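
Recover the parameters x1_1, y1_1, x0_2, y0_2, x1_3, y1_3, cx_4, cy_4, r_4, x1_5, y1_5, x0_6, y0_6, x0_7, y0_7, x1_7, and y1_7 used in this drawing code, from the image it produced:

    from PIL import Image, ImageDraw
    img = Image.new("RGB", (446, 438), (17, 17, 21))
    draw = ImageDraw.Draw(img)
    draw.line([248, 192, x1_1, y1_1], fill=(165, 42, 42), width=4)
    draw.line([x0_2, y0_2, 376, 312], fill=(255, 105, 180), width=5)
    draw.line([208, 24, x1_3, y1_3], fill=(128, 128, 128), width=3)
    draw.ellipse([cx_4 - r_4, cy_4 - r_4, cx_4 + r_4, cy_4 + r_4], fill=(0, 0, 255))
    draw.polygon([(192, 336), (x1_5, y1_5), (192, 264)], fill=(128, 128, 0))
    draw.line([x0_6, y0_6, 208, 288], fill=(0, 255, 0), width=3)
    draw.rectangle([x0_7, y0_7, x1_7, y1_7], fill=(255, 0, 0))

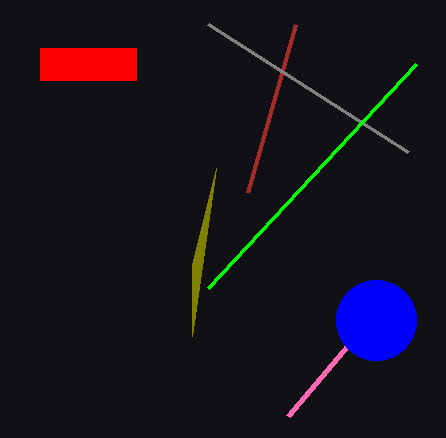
x1_1 = 296, y1_1 = 24, x0_2 = 288, y0_2 = 416, x1_3 = 408, y1_3 = 152, cx_4 = 376, cy_4 = 320, r_4 = 40, x1_5 = 216, y1_5 = 168, x0_6 = 416, y0_6 = 64, x0_7 = 40, y0_7 = 48, x1_7 = 136, y1_7 = 80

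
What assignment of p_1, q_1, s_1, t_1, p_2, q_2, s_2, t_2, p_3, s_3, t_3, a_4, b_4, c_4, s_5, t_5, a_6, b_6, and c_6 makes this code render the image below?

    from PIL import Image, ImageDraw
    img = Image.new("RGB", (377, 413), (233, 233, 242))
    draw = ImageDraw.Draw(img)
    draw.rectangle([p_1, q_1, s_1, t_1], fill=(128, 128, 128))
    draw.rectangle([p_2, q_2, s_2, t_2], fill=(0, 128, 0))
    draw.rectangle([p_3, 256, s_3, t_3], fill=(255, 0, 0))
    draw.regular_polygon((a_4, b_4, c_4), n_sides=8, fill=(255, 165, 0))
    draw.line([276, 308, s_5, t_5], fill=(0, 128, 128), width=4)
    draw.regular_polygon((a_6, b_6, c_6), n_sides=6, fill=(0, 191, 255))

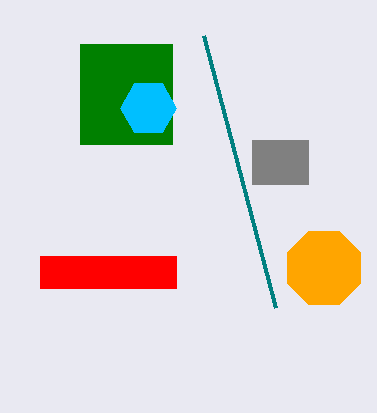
p_1 = 252; q_1 = 140; s_1 = 308; t_1 = 184; p_2 = 80; q_2 = 44; s_2 = 172; t_2 = 144; p_3 = 40; s_3 = 176; t_3 = 288; a_4 = 324; b_4 = 268; c_4 = 40; s_5 = 204; t_5 = 36; a_6 = 148; b_6 = 108; c_6 = 28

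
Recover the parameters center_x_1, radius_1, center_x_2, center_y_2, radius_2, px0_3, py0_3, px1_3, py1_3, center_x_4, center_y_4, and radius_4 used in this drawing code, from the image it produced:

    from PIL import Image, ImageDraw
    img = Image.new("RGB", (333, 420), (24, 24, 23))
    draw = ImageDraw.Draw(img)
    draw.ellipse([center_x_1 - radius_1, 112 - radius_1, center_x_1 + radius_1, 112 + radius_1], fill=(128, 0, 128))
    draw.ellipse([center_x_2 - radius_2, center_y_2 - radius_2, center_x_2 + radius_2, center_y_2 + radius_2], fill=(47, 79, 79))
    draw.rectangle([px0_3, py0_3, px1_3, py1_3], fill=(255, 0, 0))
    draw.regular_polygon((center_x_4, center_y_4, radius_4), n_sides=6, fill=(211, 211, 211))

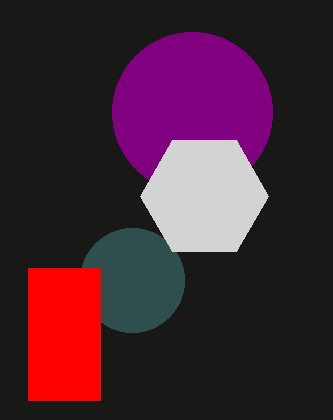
center_x_1 = 192
radius_1 = 80
center_x_2 = 132
center_y_2 = 280
radius_2 = 52
px0_3 = 28
py0_3 = 268
px1_3 = 100
py1_3 = 400
center_x_4 = 204
center_y_4 = 196
radius_4 = 64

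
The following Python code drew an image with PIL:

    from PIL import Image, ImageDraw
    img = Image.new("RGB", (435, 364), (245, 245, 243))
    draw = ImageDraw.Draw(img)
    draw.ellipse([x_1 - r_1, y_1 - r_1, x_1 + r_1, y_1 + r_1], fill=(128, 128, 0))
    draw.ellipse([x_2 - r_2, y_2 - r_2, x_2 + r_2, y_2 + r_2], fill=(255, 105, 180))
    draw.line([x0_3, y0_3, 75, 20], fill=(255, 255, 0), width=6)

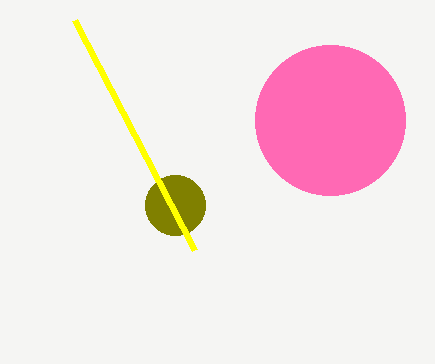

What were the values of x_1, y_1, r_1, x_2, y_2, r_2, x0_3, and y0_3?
x_1 = 175
y_1 = 205
r_1 = 30
x_2 = 330
y_2 = 120
r_2 = 75
x0_3 = 195
y0_3 = 250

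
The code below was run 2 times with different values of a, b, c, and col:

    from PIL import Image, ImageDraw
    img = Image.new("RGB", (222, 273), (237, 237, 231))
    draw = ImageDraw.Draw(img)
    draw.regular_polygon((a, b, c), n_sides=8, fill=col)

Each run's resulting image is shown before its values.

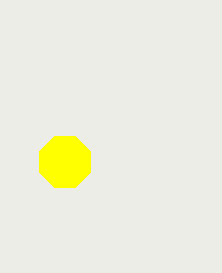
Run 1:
a = 65; b = 162; c = 28; col = 'yellow'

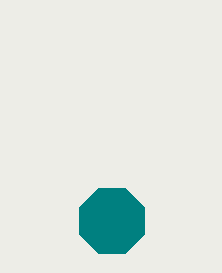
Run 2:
a = 112; b = 221; c = 35; col = 'teal'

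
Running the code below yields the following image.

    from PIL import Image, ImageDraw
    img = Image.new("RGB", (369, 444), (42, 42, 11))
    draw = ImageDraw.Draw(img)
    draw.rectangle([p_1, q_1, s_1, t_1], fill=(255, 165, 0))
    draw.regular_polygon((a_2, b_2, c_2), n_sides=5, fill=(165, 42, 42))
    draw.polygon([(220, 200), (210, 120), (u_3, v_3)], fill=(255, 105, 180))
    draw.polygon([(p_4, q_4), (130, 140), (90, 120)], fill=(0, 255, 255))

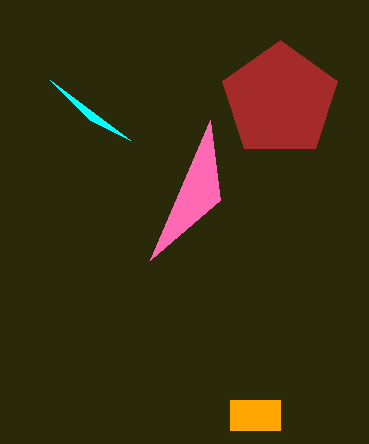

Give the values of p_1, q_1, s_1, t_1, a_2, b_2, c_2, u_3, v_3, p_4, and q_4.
p_1 = 230
q_1 = 400
s_1 = 280
t_1 = 430
a_2 = 280
b_2 = 100
c_2 = 60
u_3 = 150
v_3 = 260
p_4 = 50
q_4 = 80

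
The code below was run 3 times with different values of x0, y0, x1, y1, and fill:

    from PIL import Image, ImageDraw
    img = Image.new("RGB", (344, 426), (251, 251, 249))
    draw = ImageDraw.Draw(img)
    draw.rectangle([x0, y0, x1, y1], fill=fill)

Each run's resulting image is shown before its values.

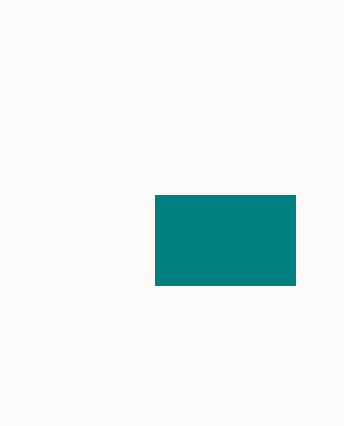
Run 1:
x0 = 155
y0 = 195
x1 = 295
y1 = 285
fill = 'teal'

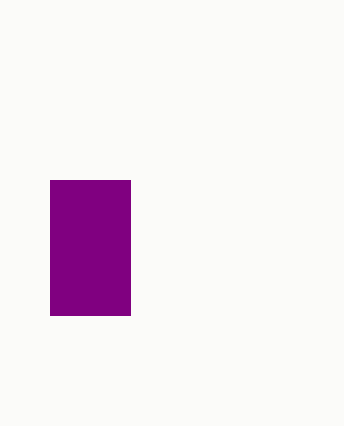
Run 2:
x0 = 50; y0 = 180; x1 = 130; y1 = 315; fill = 'purple'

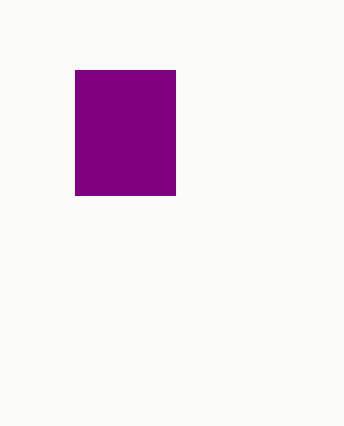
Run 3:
x0 = 75; y0 = 70; x1 = 175; y1 = 195; fill = 'purple'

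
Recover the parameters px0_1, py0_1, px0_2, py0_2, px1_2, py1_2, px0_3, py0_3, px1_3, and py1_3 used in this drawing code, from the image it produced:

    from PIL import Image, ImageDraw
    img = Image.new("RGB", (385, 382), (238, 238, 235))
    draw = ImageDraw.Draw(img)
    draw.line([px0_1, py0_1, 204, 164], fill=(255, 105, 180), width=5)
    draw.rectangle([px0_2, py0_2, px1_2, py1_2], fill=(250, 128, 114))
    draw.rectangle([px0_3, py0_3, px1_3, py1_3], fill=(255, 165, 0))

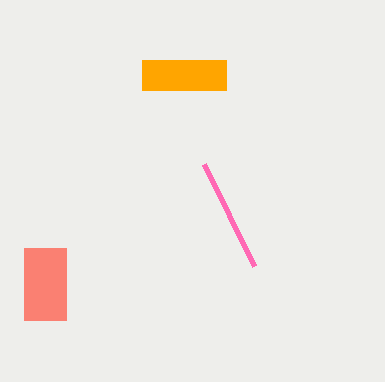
px0_1 = 254; py0_1 = 266; px0_2 = 24; py0_2 = 248; px1_2 = 66; py1_2 = 320; px0_3 = 142; py0_3 = 60; px1_3 = 226; py1_3 = 90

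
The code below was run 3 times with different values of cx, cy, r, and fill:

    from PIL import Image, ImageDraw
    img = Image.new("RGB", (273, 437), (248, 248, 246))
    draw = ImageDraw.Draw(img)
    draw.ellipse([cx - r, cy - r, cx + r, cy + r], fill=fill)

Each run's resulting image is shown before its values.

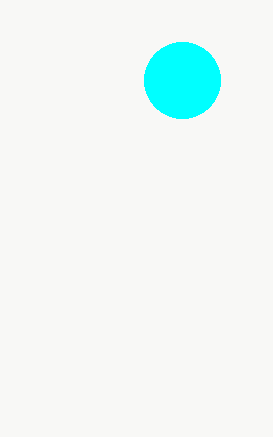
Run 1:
cx = 182
cy = 80
r = 38
fill = 'cyan'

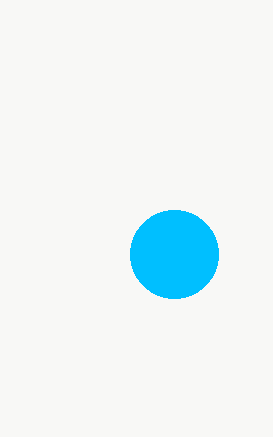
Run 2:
cx = 174, cy = 254, r = 44, fill = 'deepskyblue'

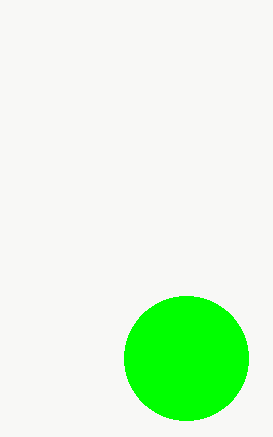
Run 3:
cx = 186, cy = 358, r = 62, fill = 'lime'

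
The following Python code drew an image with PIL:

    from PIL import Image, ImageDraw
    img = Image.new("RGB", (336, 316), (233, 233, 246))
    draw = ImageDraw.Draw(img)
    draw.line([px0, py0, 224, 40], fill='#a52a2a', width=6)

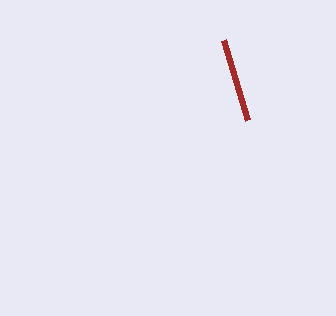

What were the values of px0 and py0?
px0 = 248; py0 = 120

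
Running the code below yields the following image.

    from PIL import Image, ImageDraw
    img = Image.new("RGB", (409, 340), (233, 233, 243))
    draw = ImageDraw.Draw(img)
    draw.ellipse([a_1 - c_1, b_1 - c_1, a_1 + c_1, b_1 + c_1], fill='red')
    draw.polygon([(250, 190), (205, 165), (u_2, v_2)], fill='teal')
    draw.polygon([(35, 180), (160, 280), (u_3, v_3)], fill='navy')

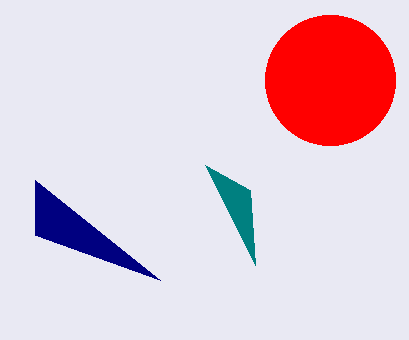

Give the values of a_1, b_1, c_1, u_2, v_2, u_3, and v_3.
a_1 = 330, b_1 = 80, c_1 = 65, u_2 = 255, v_2 = 265, u_3 = 35, v_3 = 235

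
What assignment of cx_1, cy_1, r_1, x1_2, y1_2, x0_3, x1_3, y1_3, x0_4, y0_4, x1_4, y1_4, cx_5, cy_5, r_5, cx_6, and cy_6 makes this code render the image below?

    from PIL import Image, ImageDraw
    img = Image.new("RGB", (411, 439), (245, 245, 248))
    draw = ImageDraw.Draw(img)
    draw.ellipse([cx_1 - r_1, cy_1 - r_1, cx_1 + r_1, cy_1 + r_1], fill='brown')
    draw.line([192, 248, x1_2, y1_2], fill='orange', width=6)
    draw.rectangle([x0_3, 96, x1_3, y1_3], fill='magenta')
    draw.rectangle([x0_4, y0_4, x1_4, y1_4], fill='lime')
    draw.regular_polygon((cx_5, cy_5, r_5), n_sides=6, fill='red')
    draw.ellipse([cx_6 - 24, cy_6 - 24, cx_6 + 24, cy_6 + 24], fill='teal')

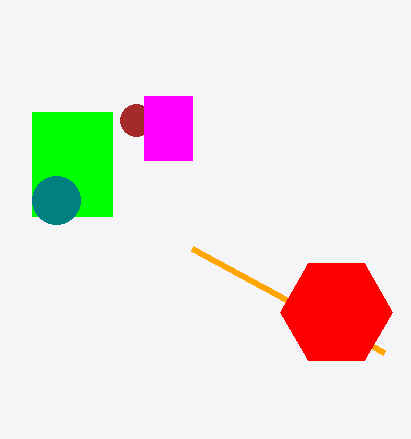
cx_1 = 136; cy_1 = 120; r_1 = 16; x1_2 = 384; y1_2 = 352; x0_3 = 144; x1_3 = 192; y1_3 = 160; x0_4 = 32; y0_4 = 112; x1_4 = 112; y1_4 = 216; cx_5 = 336; cy_5 = 312; r_5 = 56; cx_6 = 56; cy_6 = 200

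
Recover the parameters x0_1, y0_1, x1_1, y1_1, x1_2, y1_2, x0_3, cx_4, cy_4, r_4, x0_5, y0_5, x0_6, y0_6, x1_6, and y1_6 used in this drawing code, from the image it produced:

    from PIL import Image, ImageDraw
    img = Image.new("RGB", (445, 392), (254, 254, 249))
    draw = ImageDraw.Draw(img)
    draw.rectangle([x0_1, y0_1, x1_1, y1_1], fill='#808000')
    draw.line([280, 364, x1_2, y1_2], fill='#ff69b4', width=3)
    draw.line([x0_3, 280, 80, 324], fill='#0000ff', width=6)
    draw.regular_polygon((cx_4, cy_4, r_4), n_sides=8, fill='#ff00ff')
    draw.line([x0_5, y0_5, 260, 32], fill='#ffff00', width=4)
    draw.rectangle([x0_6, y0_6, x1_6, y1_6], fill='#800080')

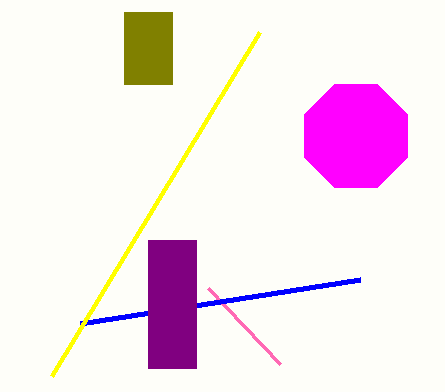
x0_1 = 124; y0_1 = 12; x1_1 = 172; y1_1 = 84; x1_2 = 208; y1_2 = 288; x0_3 = 360; cx_4 = 356; cy_4 = 136; r_4 = 56; x0_5 = 52; y0_5 = 376; x0_6 = 148; y0_6 = 240; x1_6 = 196; y1_6 = 368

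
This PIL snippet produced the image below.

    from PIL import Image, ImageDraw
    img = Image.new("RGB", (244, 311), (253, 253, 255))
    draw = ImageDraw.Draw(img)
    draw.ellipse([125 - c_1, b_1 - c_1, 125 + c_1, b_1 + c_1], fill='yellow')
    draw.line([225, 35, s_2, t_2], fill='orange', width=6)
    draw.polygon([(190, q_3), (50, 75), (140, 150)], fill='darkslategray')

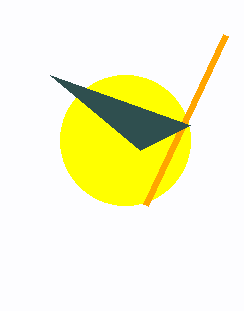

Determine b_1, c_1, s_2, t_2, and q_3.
b_1 = 140, c_1 = 65, s_2 = 145, t_2 = 205, q_3 = 125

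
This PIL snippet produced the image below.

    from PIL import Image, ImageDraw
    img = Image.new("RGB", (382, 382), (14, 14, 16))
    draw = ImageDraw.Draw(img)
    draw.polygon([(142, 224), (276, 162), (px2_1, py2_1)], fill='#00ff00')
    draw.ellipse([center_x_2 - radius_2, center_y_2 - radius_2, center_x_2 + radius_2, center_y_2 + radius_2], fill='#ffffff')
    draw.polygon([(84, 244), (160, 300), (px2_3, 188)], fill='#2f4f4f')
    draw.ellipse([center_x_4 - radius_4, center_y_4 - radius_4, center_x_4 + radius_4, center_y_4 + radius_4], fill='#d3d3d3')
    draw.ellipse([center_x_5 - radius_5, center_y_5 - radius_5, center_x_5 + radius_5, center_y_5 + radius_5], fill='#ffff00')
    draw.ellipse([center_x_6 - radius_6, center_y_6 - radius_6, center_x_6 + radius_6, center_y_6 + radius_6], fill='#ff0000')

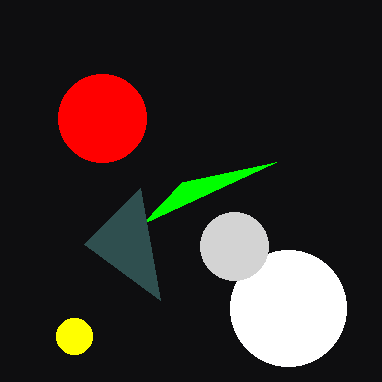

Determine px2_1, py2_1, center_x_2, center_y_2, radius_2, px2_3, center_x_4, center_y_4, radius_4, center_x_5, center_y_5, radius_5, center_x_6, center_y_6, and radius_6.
px2_1 = 182; py2_1 = 182; center_x_2 = 288; center_y_2 = 308; radius_2 = 58; px2_3 = 140; center_x_4 = 234; center_y_4 = 246; radius_4 = 34; center_x_5 = 74; center_y_5 = 336; radius_5 = 18; center_x_6 = 102; center_y_6 = 118; radius_6 = 44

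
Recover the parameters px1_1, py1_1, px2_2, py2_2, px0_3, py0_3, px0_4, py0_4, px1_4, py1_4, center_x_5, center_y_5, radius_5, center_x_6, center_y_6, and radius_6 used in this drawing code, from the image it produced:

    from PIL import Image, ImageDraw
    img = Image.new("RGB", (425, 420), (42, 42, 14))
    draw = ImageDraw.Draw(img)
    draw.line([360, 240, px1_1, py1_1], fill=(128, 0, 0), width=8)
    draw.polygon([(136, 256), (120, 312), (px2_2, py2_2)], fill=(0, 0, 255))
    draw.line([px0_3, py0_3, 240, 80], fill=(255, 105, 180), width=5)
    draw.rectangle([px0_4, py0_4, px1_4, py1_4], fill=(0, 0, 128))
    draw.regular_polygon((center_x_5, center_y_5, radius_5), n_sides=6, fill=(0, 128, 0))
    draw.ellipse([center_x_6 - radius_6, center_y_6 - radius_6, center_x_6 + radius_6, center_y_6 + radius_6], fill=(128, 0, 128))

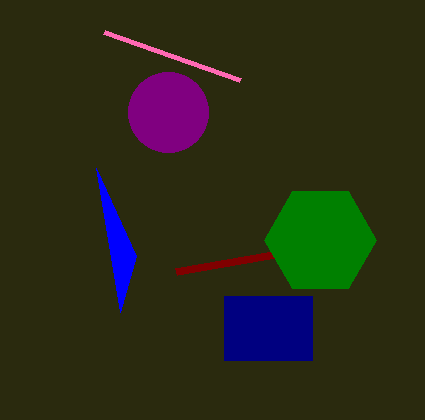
px1_1 = 176; py1_1 = 272; px2_2 = 96; py2_2 = 168; px0_3 = 104; py0_3 = 32; px0_4 = 224; py0_4 = 296; px1_4 = 312; py1_4 = 360; center_x_5 = 320; center_y_5 = 240; radius_5 = 56; center_x_6 = 168; center_y_6 = 112; radius_6 = 40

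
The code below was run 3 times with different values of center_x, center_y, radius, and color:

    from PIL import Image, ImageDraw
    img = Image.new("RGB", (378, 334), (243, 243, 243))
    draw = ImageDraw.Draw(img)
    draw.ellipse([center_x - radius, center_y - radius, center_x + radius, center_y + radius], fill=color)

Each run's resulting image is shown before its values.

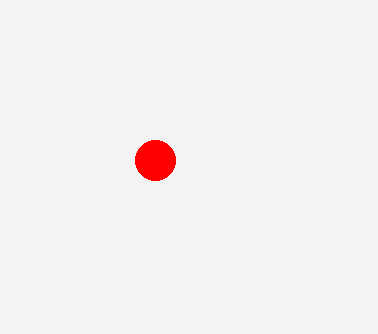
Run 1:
center_x = 155
center_y = 160
radius = 20
color = 'red'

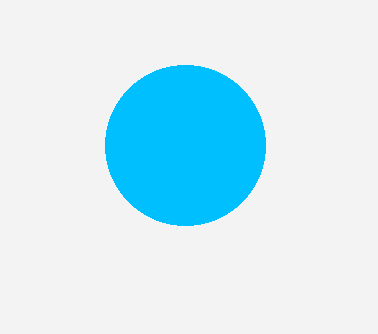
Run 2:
center_x = 185, center_y = 145, radius = 80, color = 'deepskyblue'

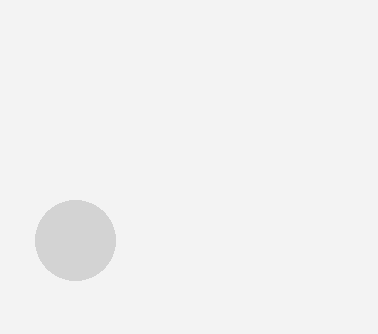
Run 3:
center_x = 75, center_y = 240, radius = 40, color = 'lightgray'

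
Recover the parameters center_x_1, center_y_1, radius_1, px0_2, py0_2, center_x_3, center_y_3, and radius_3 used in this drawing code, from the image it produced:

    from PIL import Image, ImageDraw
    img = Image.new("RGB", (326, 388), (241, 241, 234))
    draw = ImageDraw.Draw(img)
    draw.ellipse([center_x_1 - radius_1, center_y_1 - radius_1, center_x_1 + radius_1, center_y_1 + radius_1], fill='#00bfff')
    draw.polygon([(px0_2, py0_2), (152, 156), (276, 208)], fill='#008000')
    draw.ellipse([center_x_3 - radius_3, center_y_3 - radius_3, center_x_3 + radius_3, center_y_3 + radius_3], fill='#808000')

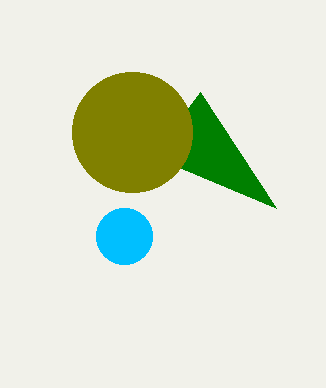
center_x_1 = 124, center_y_1 = 236, radius_1 = 28, px0_2 = 200, py0_2 = 92, center_x_3 = 132, center_y_3 = 132, radius_3 = 60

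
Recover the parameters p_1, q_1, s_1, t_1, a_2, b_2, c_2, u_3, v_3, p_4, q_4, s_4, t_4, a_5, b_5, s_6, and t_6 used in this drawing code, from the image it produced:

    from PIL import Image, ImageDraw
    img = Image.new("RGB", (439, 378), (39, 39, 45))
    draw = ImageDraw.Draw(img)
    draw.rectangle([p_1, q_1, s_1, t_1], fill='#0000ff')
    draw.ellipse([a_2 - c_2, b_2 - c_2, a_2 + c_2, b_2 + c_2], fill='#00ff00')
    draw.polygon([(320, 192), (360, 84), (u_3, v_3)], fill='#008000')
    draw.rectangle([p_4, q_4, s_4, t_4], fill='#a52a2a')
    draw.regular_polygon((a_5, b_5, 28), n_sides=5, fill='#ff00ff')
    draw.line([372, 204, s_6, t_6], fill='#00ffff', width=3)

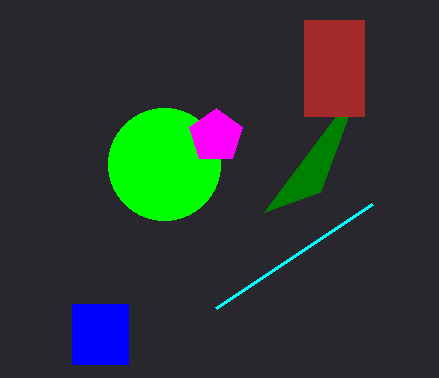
p_1 = 72; q_1 = 304; s_1 = 128; t_1 = 364; a_2 = 164; b_2 = 164; c_2 = 56; u_3 = 264; v_3 = 212; p_4 = 304; q_4 = 20; s_4 = 364; t_4 = 116; a_5 = 216; b_5 = 136; s_6 = 216; t_6 = 308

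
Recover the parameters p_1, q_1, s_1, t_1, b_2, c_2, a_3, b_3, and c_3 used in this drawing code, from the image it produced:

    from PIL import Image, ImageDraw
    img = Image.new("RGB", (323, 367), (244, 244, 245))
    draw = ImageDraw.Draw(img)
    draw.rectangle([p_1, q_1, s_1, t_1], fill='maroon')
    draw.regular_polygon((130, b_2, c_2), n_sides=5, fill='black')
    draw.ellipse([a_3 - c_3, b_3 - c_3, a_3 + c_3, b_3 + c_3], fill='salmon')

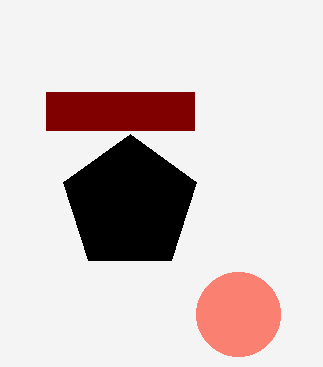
p_1 = 46
q_1 = 92
s_1 = 194
t_1 = 130
b_2 = 204
c_2 = 70
a_3 = 238
b_3 = 314
c_3 = 42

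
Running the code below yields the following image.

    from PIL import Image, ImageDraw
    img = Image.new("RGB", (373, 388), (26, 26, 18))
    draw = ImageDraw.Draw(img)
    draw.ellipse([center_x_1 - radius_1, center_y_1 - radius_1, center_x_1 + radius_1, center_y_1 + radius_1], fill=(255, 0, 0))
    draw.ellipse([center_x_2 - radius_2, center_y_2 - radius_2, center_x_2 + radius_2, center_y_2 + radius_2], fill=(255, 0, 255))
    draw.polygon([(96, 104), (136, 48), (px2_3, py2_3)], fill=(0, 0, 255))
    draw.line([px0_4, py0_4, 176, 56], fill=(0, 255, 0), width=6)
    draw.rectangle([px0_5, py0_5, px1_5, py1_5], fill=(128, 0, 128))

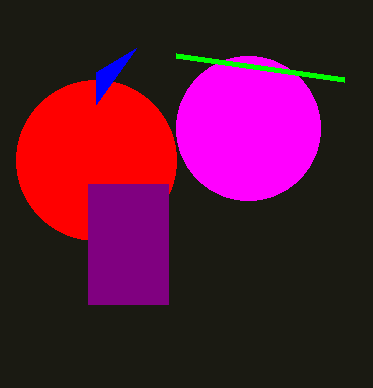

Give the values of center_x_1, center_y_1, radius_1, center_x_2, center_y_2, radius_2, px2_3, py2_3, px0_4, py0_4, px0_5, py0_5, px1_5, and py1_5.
center_x_1 = 96, center_y_1 = 160, radius_1 = 80, center_x_2 = 248, center_y_2 = 128, radius_2 = 72, px2_3 = 96, py2_3 = 72, px0_4 = 344, py0_4 = 80, px0_5 = 88, py0_5 = 184, px1_5 = 168, py1_5 = 304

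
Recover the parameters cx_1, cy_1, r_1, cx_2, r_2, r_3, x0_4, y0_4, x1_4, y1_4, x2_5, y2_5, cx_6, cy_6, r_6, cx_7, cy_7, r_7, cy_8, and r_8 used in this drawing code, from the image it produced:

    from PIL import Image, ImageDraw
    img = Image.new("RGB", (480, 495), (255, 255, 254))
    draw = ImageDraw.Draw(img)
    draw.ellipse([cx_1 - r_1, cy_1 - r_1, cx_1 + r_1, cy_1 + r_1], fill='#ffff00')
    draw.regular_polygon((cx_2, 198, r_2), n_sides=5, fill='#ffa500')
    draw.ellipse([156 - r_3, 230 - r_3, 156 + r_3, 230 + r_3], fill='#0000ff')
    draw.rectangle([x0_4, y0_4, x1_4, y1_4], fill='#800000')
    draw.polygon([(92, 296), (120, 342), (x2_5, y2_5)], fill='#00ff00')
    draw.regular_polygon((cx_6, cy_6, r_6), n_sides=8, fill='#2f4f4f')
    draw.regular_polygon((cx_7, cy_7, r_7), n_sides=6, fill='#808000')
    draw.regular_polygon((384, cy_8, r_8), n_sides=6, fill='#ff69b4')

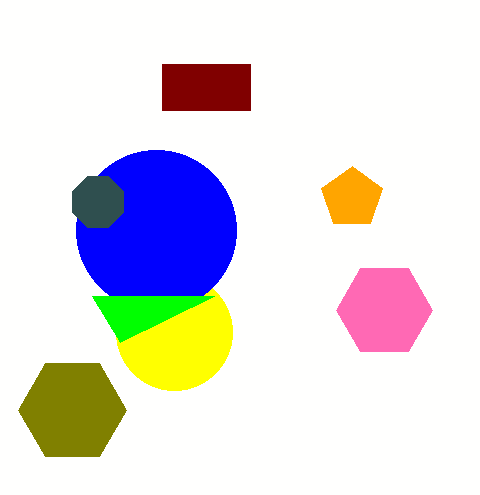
cx_1 = 174, cy_1 = 332, r_1 = 58, cx_2 = 352, r_2 = 32, r_3 = 80, x0_4 = 162, y0_4 = 64, x1_4 = 250, y1_4 = 110, x2_5 = 214, y2_5 = 296, cx_6 = 98, cy_6 = 202, r_6 = 28, cx_7 = 72, cy_7 = 410, r_7 = 54, cy_8 = 310, r_8 = 48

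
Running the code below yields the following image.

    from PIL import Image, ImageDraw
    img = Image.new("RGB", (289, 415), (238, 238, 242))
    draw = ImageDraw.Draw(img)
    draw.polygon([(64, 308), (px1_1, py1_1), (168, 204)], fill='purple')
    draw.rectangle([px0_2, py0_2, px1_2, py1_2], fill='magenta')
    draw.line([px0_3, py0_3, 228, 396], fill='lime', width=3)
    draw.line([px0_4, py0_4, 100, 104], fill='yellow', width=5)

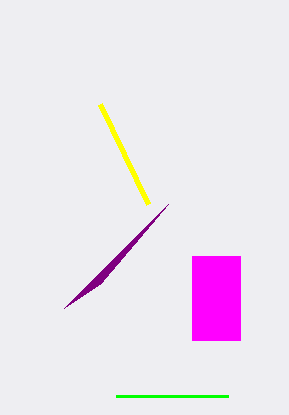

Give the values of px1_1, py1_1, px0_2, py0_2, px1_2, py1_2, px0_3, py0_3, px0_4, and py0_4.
px1_1 = 100, py1_1 = 284, px0_2 = 192, py0_2 = 256, px1_2 = 240, py1_2 = 340, px0_3 = 116, py0_3 = 396, px0_4 = 148, py0_4 = 204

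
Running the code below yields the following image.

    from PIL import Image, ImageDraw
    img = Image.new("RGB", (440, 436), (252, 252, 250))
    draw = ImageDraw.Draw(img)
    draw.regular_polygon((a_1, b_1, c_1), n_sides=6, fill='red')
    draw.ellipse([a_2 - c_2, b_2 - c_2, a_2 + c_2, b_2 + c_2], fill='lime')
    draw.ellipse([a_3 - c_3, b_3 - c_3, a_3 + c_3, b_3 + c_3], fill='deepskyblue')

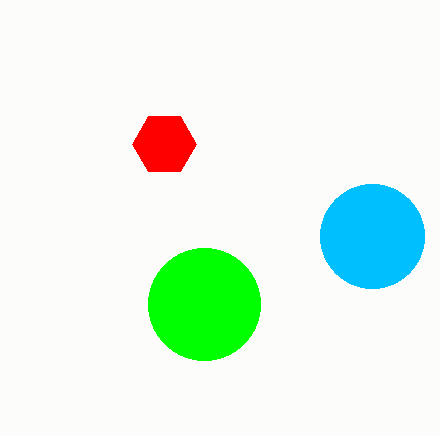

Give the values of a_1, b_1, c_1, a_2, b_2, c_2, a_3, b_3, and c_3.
a_1 = 164
b_1 = 144
c_1 = 32
a_2 = 204
b_2 = 304
c_2 = 56
a_3 = 372
b_3 = 236
c_3 = 52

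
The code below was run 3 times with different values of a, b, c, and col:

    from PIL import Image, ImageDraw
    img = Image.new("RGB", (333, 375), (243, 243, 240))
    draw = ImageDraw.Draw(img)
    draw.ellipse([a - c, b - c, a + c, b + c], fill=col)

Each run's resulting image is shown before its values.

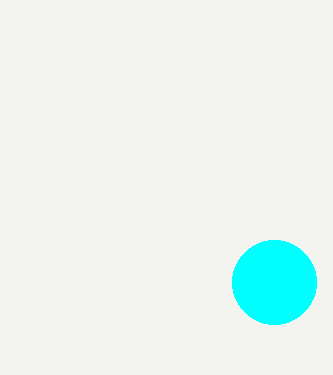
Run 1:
a = 274, b = 282, c = 42, col = 'cyan'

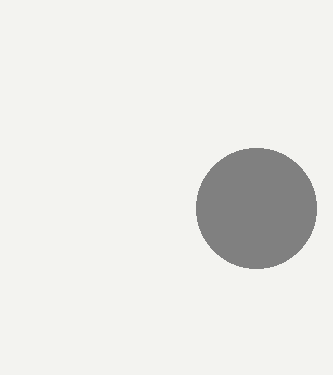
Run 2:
a = 256; b = 208; c = 60; col = 'gray'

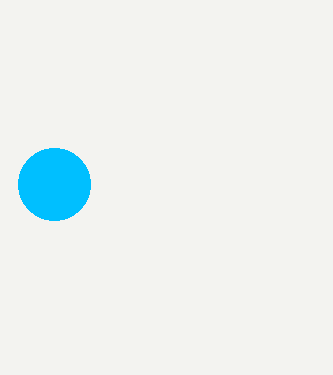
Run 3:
a = 54; b = 184; c = 36; col = 'deepskyblue'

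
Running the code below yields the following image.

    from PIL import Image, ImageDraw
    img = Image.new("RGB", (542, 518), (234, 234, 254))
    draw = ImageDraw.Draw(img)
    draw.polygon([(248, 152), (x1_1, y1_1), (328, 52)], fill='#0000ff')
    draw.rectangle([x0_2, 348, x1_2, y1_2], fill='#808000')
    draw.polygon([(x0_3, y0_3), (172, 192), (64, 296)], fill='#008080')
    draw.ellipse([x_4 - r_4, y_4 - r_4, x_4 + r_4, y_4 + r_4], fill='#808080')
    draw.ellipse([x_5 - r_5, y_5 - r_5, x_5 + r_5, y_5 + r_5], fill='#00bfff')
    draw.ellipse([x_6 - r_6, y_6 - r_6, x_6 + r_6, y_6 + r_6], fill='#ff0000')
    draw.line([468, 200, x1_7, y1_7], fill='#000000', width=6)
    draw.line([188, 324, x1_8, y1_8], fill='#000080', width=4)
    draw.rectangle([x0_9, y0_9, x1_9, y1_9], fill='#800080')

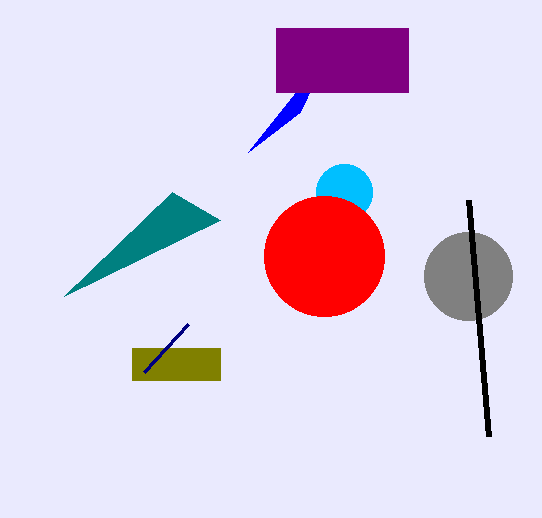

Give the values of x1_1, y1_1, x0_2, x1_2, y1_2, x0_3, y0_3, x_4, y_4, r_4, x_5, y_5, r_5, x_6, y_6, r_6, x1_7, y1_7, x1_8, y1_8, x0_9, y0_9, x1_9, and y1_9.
x1_1 = 300
y1_1 = 112
x0_2 = 132
x1_2 = 220
y1_2 = 380
x0_3 = 220
y0_3 = 220
x_4 = 468
y_4 = 276
r_4 = 44
x_5 = 344
y_5 = 192
r_5 = 28
x_6 = 324
y_6 = 256
r_6 = 60
x1_7 = 488
y1_7 = 436
x1_8 = 144
y1_8 = 372
x0_9 = 276
y0_9 = 28
x1_9 = 408
y1_9 = 92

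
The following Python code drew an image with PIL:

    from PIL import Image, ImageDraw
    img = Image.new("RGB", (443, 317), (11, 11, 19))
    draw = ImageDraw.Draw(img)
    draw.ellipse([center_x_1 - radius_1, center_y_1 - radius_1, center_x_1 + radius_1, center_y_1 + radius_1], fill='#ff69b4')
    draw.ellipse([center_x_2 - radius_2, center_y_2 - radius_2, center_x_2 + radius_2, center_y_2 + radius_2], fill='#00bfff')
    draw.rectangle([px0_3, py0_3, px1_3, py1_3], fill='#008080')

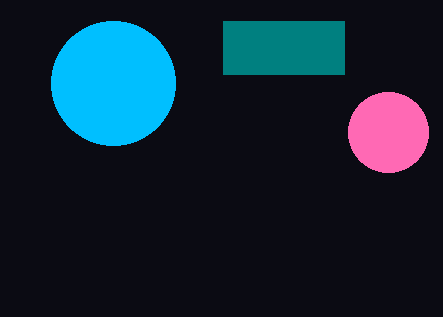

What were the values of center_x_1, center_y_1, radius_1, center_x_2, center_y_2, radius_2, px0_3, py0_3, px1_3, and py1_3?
center_x_1 = 388
center_y_1 = 132
radius_1 = 40
center_x_2 = 113
center_y_2 = 83
radius_2 = 62
px0_3 = 223
py0_3 = 21
px1_3 = 344
py1_3 = 74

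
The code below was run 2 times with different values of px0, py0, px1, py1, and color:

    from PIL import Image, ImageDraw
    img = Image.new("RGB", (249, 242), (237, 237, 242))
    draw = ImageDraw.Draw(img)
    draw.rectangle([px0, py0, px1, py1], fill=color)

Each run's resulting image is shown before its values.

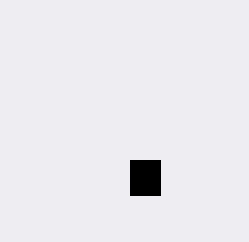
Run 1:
px0 = 130, py0 = 160, px1 = 160, py1 = 195, color = 'black'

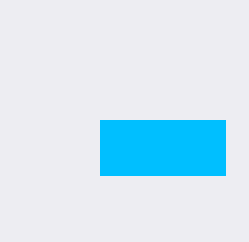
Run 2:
px0 = 100
py0 = 120
px1 = 225
py1 = 175
color = 'deepskyblue'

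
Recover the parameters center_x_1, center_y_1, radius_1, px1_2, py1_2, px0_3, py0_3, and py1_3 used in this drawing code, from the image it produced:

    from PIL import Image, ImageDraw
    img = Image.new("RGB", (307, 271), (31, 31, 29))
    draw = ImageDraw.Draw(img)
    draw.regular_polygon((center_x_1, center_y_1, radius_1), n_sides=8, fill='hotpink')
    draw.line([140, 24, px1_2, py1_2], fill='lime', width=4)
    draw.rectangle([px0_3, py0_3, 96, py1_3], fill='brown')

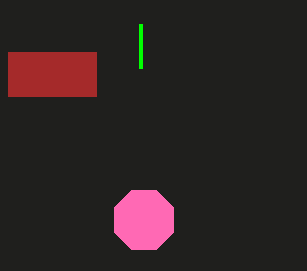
center_x_1 = 144
center_y_1 = 220
radius_1 = 32
px1_2 = 140
py1_2 = 68
px0_3 = 8
py0_3 = 52
py1_3 = 96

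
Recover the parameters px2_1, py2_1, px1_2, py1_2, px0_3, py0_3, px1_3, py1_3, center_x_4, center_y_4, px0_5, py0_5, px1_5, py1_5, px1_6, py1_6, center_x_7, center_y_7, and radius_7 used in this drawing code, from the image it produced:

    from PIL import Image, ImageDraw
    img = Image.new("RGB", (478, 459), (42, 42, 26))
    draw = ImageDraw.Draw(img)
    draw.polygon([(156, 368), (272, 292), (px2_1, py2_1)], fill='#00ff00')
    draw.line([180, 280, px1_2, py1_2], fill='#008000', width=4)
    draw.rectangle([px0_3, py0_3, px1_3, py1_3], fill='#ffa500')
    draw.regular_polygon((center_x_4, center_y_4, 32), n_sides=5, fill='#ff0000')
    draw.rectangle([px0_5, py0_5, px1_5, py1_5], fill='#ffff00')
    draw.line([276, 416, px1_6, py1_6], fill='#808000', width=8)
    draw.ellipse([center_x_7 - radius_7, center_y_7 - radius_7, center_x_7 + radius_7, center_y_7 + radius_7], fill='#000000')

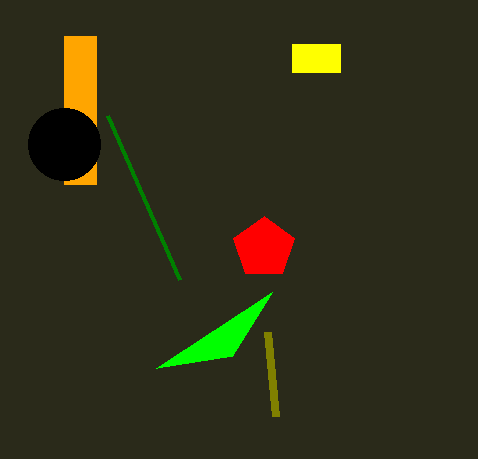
px2_1 = 232, py2_1 = 356, px1_2 = 108, py1_2 = 116, px0_3 = 64, py0_3 = 36, px1_3 = 96, py1_3 = 184, center_x_4 = 264, center_y_4 = 248, px0_5 = 292, py0_5 = 44, px1_5 = 340, py1_5 = 72, px1_6 = 268, py1_6 = 332, center_x_7 = 64, center_y_7 = 144, radius_7 = 36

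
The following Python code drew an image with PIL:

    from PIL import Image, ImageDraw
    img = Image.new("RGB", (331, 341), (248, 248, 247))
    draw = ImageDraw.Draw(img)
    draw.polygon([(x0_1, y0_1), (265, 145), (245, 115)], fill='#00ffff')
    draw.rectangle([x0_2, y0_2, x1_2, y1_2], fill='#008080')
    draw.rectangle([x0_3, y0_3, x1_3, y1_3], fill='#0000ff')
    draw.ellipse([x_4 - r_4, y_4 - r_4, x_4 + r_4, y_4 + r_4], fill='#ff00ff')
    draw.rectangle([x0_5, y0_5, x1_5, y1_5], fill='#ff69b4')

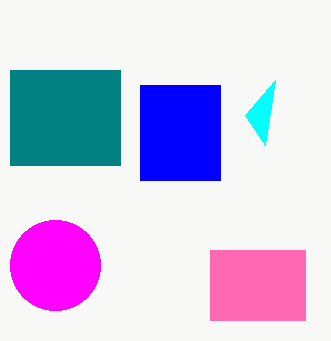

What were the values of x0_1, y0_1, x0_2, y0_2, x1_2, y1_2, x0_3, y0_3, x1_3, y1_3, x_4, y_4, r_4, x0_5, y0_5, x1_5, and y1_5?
x0_1 = 275; y0_1 = 80; x0_2 = 10; y0_2 = 70; x1_2 = 120; y1_2 = 165; x0_3 = 140; y0_3 = 85; x1_3 = 220; y1_3 = 180; x_4 = 55; y_4 = 265; r_4 = 45; x0_5 = 210; y0_5 = 250; x1_5 = 305; y1_5 = 320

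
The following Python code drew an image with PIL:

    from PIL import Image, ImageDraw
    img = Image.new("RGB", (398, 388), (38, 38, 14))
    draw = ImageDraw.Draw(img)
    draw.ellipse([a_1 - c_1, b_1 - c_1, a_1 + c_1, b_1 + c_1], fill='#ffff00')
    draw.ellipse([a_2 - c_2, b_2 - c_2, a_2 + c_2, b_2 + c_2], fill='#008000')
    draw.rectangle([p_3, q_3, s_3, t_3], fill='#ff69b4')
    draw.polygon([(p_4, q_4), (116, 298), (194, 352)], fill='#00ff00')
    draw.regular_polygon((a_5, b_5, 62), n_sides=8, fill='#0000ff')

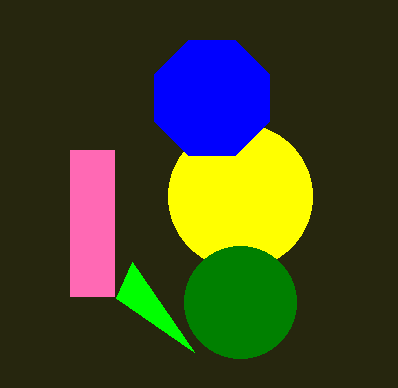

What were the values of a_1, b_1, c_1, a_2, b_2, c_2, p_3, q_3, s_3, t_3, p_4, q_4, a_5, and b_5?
a_1 = 240; b_1 = 196; c_1 = 72; a_2 = 240; b_2 = 302; c_2 = 56; p_3 = 70; q_3 = 150; s_3 = 114; t_3 = 296; p_4 = 132; q_4 = 262; a_5 = 212; b_5 = 98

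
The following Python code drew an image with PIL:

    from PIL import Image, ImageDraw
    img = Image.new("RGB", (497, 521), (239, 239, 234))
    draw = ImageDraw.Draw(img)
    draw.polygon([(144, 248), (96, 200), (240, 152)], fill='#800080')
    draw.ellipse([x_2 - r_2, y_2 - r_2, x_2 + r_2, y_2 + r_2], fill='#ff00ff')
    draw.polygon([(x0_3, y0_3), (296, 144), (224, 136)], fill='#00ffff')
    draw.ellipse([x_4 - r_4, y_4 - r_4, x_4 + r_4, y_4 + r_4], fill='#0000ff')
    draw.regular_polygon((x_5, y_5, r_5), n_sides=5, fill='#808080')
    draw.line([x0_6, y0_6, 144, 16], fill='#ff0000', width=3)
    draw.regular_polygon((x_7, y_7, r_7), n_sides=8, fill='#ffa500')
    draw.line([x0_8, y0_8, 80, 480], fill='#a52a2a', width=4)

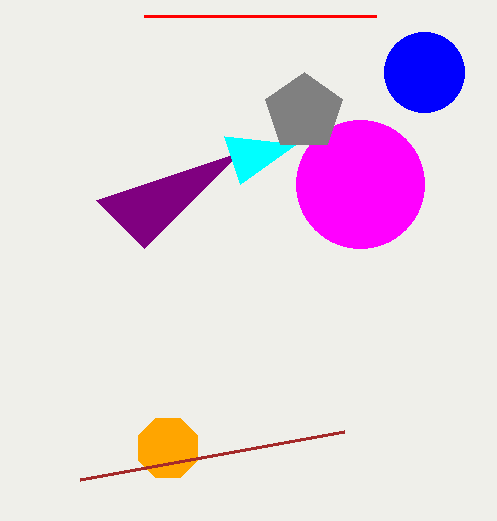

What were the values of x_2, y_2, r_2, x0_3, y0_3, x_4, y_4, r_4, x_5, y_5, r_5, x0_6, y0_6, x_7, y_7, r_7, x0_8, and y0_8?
x_2 = 360
y_2 = 184
r_2 = 64
x0_3 = 240
y0_3 = 184
x_4 = 424
y_4 = 72
r_4 = 40
x_5 = 304
y_5 = 112
r_5 = 40
x0_6 = 376
y0_6 = 16
x_7 = 168
y_7 = 448
r_7 = 32
x0_8 = 344
y0_8 = 432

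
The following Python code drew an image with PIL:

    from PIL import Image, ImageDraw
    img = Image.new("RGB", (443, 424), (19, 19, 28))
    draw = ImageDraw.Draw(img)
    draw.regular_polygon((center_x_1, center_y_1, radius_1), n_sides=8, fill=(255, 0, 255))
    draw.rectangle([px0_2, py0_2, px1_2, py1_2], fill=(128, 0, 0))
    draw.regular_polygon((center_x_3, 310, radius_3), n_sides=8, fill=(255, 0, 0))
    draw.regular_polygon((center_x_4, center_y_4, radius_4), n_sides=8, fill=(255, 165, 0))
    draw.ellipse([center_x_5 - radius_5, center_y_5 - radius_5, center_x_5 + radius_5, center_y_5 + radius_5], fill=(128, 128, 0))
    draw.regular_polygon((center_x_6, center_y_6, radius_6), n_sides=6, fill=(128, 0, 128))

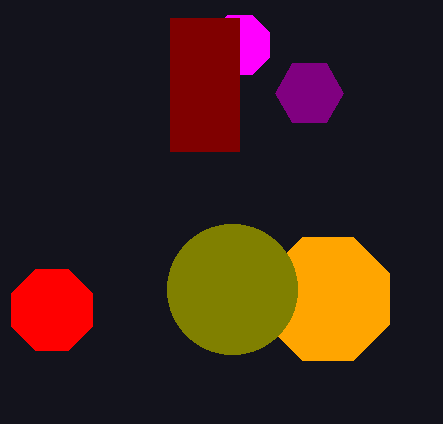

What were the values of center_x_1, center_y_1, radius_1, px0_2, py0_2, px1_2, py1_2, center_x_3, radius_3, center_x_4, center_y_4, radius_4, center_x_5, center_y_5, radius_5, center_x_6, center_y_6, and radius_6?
center_x_1 = 240
center_y_1 = 45
radius_1 = 32
px0_2 = 170
py0_2 = 18
px1_2 = 239
py1_2 = 151
center_x_3 = 52
radius_3 = 44
center_x_4 = 328
center_y_4 = 299
radius_4 = 67
center_x_5 = 232
center_y_5 = 289
radius_5 = 65
center_x_6 = 309
center_y_6 = 93
radius_6 = 34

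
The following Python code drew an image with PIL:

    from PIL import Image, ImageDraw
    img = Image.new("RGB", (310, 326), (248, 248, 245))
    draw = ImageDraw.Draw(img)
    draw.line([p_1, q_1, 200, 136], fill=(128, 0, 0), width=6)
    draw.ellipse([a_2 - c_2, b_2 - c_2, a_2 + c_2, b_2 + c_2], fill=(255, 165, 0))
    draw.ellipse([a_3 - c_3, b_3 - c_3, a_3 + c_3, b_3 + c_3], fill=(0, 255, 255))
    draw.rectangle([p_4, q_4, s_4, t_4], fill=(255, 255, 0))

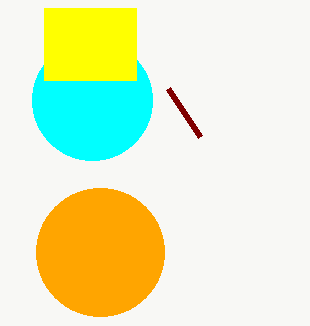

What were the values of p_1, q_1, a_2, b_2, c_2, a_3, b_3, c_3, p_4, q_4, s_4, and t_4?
p_1 = 168
q_1 = 88
a_2 = 100
b_2 = 252
c_2 = 64
a_3 = 92
b_3 = 100
c_3 = 60
p_4 = 44
q_4 = 8
s_4 = 136
t_4 = 80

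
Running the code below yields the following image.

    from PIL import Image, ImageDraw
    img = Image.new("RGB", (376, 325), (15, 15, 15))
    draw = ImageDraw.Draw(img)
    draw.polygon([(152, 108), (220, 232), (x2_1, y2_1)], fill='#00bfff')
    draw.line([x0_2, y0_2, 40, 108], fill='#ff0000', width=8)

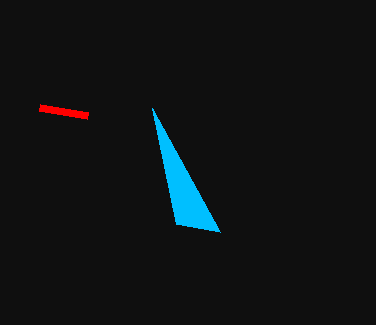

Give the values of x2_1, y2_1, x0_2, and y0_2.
x2_1 = 176; y2_1 = 224; x0_2 = 88; y0_2 = 116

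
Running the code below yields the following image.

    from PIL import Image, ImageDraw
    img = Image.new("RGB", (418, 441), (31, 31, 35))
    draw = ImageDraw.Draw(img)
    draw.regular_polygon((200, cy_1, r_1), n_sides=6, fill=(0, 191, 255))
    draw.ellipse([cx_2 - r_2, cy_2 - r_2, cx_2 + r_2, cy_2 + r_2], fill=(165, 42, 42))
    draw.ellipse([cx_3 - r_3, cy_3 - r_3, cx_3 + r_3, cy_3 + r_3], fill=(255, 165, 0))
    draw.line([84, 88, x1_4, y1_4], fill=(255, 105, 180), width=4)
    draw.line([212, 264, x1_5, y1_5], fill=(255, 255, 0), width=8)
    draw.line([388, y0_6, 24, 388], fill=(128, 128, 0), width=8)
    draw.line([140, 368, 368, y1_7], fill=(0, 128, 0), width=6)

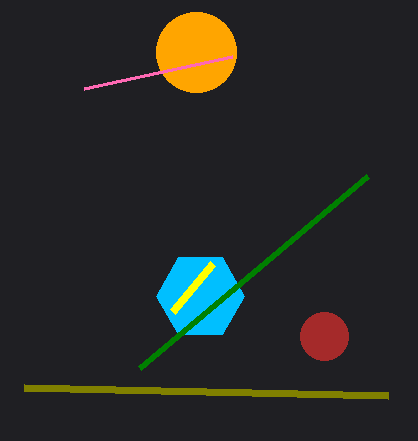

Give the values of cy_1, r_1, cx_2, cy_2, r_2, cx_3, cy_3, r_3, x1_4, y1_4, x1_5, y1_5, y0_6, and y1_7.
cy_1 = 296, r_1 = 44, cx_2 = 324, cy_2 = 336, r_2 = 24, cx_3 = 196, cy_3 = 52, r_3 = 40, x1_4 = 232, y1_4 = 56, x1_5 = 172, y1_5 = 312, y0_6 = 396, y1_7 = 176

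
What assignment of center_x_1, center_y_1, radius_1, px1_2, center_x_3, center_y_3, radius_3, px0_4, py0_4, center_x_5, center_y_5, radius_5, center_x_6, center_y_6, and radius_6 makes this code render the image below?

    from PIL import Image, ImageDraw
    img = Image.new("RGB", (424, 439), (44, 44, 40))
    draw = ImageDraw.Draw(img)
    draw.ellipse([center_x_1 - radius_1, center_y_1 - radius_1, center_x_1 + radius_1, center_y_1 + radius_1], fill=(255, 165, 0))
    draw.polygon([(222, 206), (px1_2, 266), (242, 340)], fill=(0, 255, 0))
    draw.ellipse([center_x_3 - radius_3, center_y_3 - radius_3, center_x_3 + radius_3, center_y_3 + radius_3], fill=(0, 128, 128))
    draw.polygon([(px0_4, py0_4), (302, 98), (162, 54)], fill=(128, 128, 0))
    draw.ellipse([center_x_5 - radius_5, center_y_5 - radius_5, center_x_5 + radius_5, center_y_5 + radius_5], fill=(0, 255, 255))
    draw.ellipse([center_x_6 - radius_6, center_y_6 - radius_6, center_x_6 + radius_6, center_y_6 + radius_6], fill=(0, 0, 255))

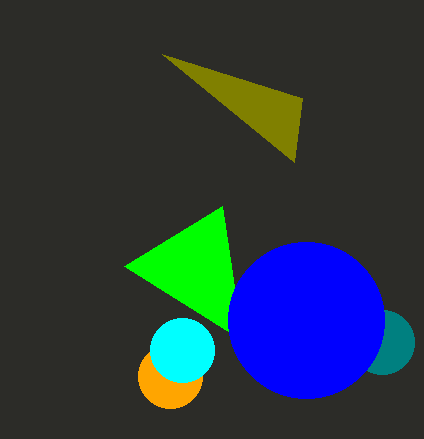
center_x_1 = 170, center_y_1 = 376, radius_1 = 32, px1_2 = 124, center_x_3 = 382, center_y_3 = 342, radius_3 = 32, px0_4 = 294, py0_4 = 162, center_x_5 = 182, center_y_5 = 350, radius_5 = 32, center_x_6 = 306, center_y_6 = 320, radius_6 = 78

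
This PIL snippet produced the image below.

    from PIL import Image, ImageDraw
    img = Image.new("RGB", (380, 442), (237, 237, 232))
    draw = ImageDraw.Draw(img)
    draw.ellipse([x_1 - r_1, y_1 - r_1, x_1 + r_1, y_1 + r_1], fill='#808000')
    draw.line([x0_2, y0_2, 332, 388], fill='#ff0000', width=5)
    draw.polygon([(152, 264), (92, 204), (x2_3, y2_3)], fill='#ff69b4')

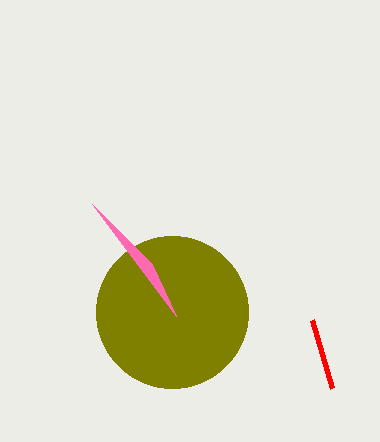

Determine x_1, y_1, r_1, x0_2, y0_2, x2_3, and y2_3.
x_1 = 172, y_1 = 312, r_1 = 76, x0_2 = 312, y0_2 = 320, x2_3 = 176, y2_3 = 316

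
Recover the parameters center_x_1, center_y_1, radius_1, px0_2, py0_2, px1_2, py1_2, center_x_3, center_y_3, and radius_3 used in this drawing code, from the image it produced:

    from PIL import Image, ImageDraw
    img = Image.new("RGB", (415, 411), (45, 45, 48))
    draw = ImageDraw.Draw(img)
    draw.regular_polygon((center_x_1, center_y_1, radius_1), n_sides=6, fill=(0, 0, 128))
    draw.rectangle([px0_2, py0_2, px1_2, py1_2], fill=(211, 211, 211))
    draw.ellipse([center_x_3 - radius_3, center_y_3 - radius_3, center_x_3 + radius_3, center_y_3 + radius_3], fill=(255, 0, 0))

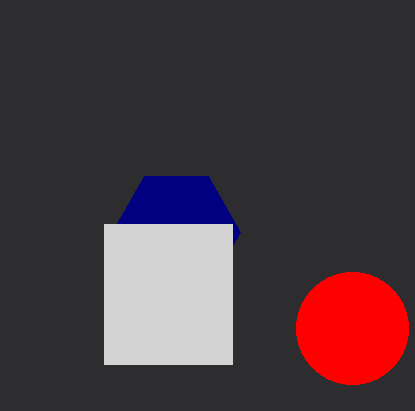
center_x_1 = 176; center_y_1 = 232; radius_1 = 64; px0_2 = 104; py0_2 = 224; px1_2 = 232; py1_2 = 364; center_x_3 = 352; center_y_3 = 328; radius_3 = 56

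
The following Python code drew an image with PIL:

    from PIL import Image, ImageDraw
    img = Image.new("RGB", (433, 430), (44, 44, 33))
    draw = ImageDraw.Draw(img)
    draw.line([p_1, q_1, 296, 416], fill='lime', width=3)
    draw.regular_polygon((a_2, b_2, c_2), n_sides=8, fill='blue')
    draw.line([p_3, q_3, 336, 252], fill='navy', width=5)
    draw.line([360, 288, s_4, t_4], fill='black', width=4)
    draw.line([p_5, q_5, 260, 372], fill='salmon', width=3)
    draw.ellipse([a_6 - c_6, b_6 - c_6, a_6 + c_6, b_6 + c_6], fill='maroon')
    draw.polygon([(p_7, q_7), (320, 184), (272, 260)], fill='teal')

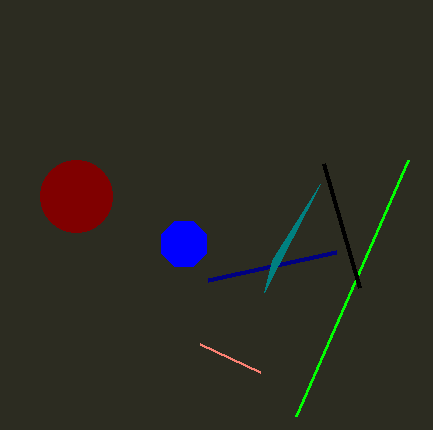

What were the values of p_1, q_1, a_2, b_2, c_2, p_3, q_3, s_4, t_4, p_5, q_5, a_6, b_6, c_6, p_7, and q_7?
p_1 = 408
q_1 = 160
a_2 = 184
b_2 = 244
c_2 = 24
p_3 = 208
q_3 = 280
s_4 = 324
t_4 = 164
p_5 = 200
q_5 = 344
a_6 = 76
b_6 = 196
c_6 = 36
p_7 = 264
q_7 = 292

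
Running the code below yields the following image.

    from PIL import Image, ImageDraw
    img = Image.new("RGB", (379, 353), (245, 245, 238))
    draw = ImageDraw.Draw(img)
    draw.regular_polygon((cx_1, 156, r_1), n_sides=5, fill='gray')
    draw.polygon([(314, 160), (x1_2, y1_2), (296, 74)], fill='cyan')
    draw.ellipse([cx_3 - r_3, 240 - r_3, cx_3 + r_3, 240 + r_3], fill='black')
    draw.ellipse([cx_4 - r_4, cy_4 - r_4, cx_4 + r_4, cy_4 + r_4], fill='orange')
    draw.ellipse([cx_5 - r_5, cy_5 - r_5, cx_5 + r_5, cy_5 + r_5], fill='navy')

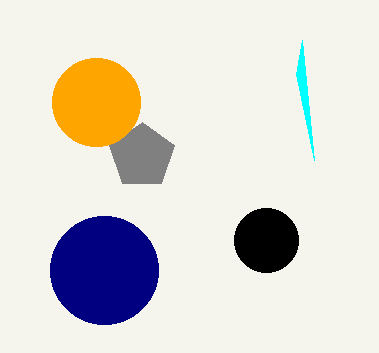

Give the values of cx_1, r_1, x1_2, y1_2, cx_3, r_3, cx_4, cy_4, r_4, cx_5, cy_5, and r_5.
cx_1 = 142
r_1 = 34
x1_2 = 302
y1_2 = 40
cx_3 = 266
r_3 = 32
cx_4 = 96
cy_4 = 102
r_4 = 44
cx_5 = 104
cy_5 = 270
r_5 = 54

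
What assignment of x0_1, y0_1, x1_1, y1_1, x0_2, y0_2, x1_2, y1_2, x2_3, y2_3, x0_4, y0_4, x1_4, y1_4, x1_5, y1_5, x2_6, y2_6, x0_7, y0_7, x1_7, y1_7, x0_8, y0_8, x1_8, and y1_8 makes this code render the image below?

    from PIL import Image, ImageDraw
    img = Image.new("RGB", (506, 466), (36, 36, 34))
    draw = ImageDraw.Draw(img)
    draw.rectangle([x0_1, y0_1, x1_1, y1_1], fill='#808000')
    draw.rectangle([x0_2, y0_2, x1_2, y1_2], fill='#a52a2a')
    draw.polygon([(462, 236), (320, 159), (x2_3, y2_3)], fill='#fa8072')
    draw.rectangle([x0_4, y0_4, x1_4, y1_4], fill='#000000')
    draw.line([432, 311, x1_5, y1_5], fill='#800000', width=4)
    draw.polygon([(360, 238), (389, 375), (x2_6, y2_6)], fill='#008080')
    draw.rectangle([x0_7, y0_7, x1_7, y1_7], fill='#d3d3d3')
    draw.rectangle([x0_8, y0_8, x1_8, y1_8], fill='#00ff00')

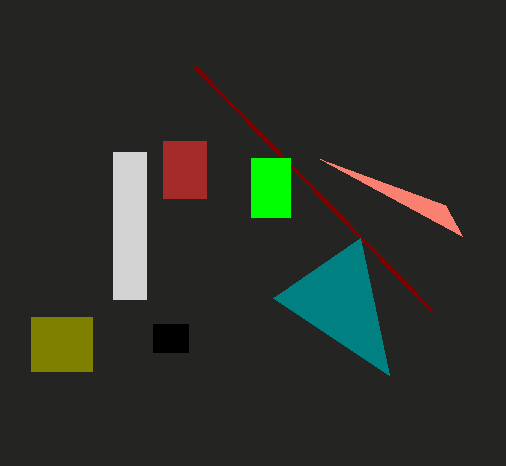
x0_1 = 31, y0_1 = 317, x1_1 = 92, y1_1 = 371, x0_2 = 163, y0_2 = 141, x1_2 = 206, y1_2 = 198, x2_3 = 445, y2_3 = 205, x0_4 = 153, y0_4 = 324, x1_4 = 188, y1_4 = 352, x1_5 = 195, y1_5 = 67, x2_6 = 273, y2_6 = 298, x0_7 = 113, y0_7 = 152, x1_7 = 146, y1_7 = 299, x0_8 = 251, y0_8 = 158, x1_8 = 290, y1_8 = 217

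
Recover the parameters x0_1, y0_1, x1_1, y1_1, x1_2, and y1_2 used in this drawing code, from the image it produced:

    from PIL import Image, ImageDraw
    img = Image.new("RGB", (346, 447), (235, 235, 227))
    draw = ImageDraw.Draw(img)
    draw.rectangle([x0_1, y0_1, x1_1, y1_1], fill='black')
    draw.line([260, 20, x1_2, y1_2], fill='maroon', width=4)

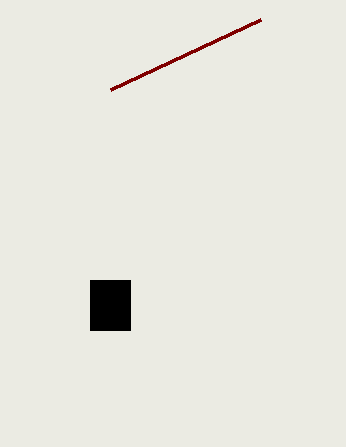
x0_1 = 90; y0_1 = 280; x1_1 = 130; y1_1 = 330; x1_2 = 110; y1_2 = 90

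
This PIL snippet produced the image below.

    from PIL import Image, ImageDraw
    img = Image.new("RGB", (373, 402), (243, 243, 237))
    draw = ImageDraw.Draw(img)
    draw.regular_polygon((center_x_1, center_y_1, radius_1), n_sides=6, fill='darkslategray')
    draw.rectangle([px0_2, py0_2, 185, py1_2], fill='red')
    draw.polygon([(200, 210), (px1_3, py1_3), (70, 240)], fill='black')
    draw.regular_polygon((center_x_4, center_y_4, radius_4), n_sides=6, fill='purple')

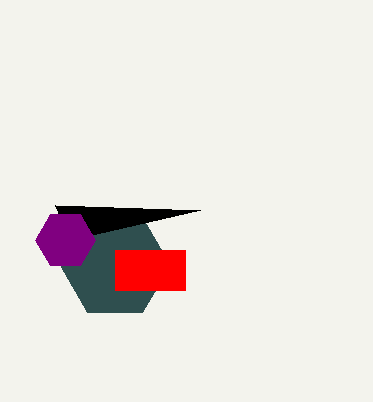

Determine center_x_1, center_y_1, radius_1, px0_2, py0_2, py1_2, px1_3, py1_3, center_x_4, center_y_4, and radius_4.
center_x_1 = 115, center_y_1 = 265, radius_1 = 55, px0_2 = 115, py0_2 = 250, py1_2 = 290, px1_3 = 55, py1_3 = 205, center_x_4 = 65, center_y_4 = 240, radius_4 = 30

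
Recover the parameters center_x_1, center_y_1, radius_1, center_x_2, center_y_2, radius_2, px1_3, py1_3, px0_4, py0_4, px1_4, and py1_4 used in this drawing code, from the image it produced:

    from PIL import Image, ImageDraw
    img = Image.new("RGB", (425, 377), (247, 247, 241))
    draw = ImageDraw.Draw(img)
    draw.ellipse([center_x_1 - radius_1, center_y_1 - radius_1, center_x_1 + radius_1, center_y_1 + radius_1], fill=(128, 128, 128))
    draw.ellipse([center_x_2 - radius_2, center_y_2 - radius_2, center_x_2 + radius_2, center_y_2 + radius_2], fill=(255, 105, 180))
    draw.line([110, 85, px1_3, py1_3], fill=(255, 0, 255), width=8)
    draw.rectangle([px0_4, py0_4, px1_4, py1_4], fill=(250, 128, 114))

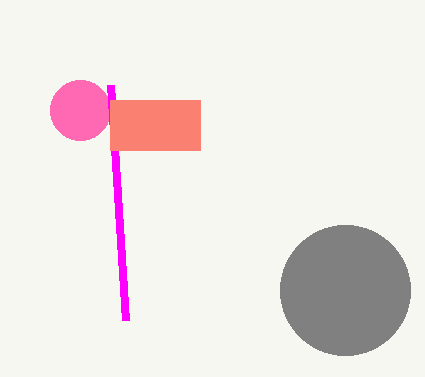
center_x_1 = 345; center_y_1 = 290; radius_1 = 65; center_x_2 = 80; center_y_2 = 110; radius_2 = 30; px1_3 = 125; py1_3 = 320; px0_4 = 110; py0_4 = 100; px1_4 = 200; py1_4 = 150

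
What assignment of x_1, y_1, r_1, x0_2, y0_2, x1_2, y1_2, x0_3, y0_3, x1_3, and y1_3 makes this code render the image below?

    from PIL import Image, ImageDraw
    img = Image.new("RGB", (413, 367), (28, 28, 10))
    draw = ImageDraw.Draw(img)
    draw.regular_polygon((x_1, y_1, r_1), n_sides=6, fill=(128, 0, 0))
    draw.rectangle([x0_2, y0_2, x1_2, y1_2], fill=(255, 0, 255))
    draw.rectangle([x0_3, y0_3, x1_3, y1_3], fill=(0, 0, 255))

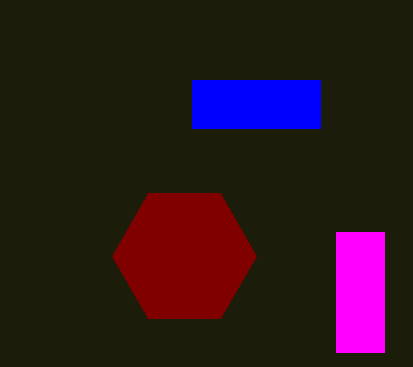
x_1 = 184, y_1 = 256, r_1 = 72, x0_2 = 336, y0_2 = 232, x1_2 = 384, y1_2 = 352, x0_3 = 192, y0_3 = 80, x1_3 = 320, y1_3 = 128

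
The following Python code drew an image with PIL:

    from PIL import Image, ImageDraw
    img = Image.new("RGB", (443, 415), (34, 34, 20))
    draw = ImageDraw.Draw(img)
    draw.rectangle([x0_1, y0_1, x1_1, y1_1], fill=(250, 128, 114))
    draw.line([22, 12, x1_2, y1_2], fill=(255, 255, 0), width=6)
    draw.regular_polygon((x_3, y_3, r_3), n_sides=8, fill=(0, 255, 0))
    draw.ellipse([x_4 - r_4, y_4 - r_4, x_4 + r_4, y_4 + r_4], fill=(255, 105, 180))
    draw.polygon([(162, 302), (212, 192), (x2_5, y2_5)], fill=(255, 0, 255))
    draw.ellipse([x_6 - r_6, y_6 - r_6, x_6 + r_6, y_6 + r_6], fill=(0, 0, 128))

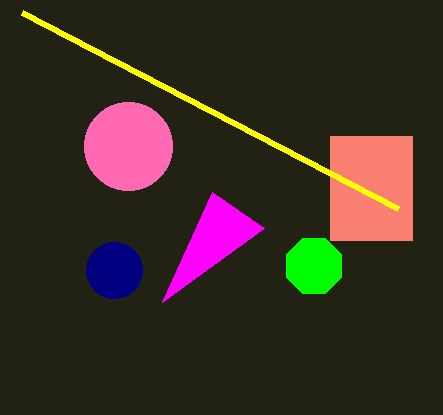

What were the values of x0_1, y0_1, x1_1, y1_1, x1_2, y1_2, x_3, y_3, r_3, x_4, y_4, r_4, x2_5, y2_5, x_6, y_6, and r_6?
x0_1 = 330
y0_1 = 136
x1_1 = 412
y1_1 = 240
x1_2 = 398
y1_2 = 208
x_3 = 314
y_3 = 266
r_3 = 30
x_4 = 128
y_4 = 146
r_4 = 44
x2_5 = 264
y2_5 = 228
x_6 = 114
y_6 = 270
r_6 = 28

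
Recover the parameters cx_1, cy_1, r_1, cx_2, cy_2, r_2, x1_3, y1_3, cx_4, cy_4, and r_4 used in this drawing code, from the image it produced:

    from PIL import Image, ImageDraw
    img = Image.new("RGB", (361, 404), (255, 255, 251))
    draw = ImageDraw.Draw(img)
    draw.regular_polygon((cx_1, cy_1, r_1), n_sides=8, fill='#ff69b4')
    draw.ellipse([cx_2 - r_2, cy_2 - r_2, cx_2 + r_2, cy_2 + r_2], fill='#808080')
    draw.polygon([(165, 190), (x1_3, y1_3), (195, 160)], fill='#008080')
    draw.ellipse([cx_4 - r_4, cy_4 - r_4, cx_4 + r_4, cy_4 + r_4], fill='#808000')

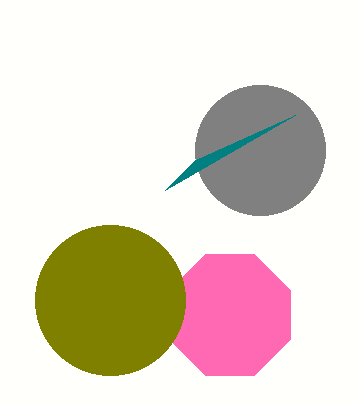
cx_1 = 230; cy_1 = 315; r_1 = 65; cx_2 = 260; cy_2 = 150; r_2 = 65; x1_3 = 295; y1_3 = 115; cx_4 = 110; cy_4 = 300; r_4 = 75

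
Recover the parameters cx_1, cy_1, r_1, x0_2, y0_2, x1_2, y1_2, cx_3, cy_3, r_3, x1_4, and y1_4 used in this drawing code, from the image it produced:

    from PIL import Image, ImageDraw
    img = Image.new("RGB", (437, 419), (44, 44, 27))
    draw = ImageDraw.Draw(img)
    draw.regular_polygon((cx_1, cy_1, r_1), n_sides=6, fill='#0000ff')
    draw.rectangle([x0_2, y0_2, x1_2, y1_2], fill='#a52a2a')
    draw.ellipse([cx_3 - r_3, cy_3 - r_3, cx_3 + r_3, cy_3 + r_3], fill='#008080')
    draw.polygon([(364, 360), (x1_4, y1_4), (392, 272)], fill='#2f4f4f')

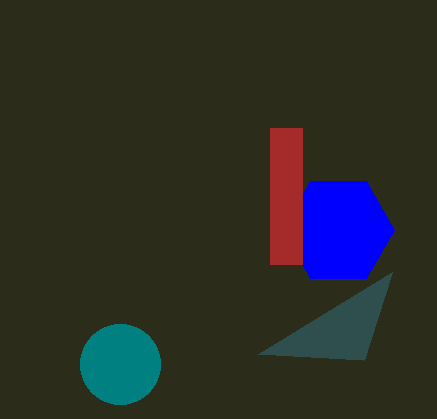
cx_1 = 338, cy_1 = 230, r_1 = 56, x0_2 = 270, y0_2 = 128, x1_2 = 302, y1_2 = 264, cx_3 = 120, cy_3 = 364, r_3 = 40, x1_4 = 258, y1_4 = 354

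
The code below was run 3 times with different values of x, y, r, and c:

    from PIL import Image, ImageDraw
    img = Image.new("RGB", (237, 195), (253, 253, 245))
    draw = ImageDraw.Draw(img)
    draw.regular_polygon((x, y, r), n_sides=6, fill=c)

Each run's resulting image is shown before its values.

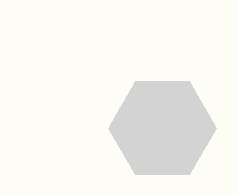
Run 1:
x = 162, y = 128, r = 54, c = 'lightgray'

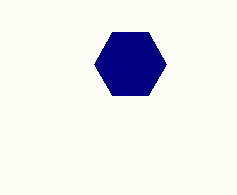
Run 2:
x = 130, y = 64, r = 36, c = 'navy'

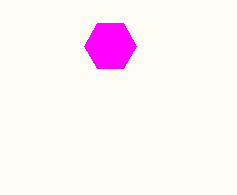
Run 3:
x = 110, y = 46, r = 26, c = 'magenta'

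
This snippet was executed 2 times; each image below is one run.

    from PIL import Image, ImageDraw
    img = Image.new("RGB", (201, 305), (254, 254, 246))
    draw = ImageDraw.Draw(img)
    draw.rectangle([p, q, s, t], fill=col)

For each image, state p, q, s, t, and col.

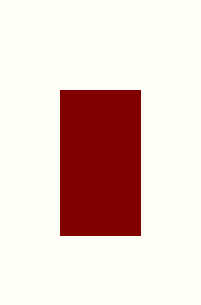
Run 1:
p = 60, q = 90, s = 140, t = 235, col = 'maroon'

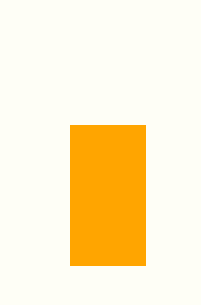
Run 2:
p = 70
q = 125
s = 145
t = 265
col = 'orange'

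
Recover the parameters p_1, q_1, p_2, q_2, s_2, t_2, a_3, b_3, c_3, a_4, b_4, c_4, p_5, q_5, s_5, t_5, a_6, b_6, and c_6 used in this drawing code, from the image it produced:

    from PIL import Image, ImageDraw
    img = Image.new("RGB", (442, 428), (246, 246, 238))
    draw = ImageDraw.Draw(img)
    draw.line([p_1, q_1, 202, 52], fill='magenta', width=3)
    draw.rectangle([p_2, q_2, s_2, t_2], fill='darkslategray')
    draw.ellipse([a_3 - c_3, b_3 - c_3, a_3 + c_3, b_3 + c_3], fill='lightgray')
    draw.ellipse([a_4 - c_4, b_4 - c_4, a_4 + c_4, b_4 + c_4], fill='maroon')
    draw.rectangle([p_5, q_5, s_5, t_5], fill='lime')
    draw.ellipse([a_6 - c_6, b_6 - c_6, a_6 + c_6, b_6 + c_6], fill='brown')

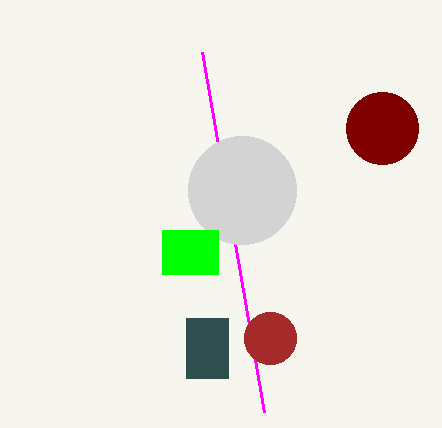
p_1 = 264, q_1 = 412, p_2 = 186, q_2 = 318, s_2 = 228, t_2 = 378, a_3 = 242, b_3 = 190, c_3 = 54, a_4 = 382, b_4 = 128, c_4 = 36, p_5 = 162, q_5 = 230, s_5 = 218, t_5 = 274, a_6 = 270, b_6 = 338, c_6 = 26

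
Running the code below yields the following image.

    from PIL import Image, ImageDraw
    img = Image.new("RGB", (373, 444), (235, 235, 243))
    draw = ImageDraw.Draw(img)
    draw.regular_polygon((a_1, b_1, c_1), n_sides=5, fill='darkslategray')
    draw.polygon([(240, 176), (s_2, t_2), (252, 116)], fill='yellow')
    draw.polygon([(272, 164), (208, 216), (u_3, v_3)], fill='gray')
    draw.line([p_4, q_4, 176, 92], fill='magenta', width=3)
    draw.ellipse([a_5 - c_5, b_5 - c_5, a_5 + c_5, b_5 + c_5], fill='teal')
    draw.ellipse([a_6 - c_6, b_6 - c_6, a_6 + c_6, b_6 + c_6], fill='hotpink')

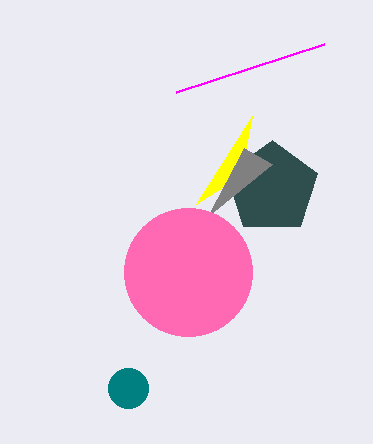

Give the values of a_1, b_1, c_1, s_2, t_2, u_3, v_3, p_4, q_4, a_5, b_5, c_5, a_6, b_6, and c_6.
a_1 = 272; b_1 = 188; c_1 = 48; s_2 = 196; t_2 = 204; u_3 = 244; v_3 = 148; p_4 = 324; q_4 = 44; a_5 = 128; b_5 = 388; c_5 = 20; a_6 = 188; b_6 = 272; c_6 = 64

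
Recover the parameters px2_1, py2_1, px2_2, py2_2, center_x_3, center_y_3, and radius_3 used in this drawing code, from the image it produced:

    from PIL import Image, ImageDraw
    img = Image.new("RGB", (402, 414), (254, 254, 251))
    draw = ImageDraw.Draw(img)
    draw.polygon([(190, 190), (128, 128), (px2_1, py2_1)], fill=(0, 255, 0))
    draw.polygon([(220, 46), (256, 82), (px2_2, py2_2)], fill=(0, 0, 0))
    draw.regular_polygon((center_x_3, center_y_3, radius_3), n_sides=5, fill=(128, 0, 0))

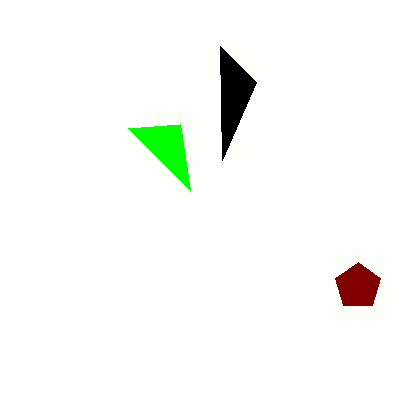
px2_1 = 180; py2_1 = 124; px2_2 = 222; py2_2 = 160; center_x_3 = 358; center_y_3 = 286; radius_3 = 24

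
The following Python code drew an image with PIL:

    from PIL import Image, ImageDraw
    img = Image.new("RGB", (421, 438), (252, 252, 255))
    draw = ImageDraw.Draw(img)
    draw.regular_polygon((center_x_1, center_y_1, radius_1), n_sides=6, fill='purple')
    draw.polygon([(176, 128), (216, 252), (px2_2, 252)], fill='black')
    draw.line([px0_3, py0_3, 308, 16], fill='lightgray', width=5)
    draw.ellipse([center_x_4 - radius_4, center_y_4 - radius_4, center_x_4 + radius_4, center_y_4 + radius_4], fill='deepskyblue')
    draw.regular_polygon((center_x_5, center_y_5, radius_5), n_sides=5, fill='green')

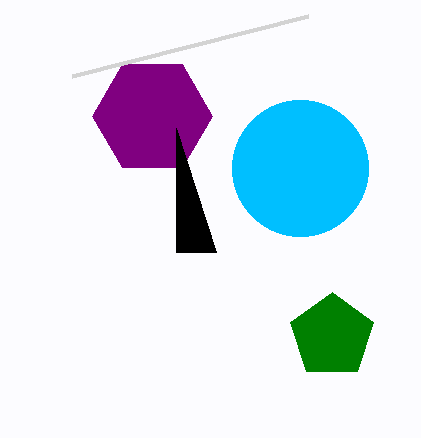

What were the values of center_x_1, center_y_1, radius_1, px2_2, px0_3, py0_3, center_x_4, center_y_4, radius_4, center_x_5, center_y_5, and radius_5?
center_x_1 = 152, center_y_1 = 116, radius_1 = 60, px2_2 = 176, px0_3 = 72, py0_3 = 76, center_x_4 = 300, center_y_4 = 168, radius_4 = 68, center_x_5 = 332, center_y_5 = 336, radius_5 = 44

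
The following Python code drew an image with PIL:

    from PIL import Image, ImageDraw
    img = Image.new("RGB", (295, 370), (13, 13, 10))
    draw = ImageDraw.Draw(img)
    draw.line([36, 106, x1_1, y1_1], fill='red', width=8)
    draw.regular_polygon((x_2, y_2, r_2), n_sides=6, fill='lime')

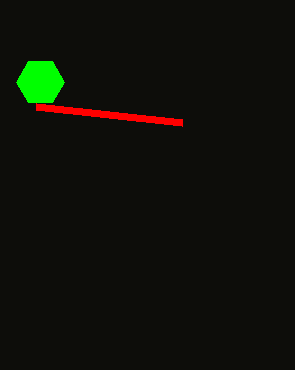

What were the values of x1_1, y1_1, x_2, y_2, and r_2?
x1_1 = 182
y1_1 = 122
x_2 = 40
y_2 = 82
r_2 = 24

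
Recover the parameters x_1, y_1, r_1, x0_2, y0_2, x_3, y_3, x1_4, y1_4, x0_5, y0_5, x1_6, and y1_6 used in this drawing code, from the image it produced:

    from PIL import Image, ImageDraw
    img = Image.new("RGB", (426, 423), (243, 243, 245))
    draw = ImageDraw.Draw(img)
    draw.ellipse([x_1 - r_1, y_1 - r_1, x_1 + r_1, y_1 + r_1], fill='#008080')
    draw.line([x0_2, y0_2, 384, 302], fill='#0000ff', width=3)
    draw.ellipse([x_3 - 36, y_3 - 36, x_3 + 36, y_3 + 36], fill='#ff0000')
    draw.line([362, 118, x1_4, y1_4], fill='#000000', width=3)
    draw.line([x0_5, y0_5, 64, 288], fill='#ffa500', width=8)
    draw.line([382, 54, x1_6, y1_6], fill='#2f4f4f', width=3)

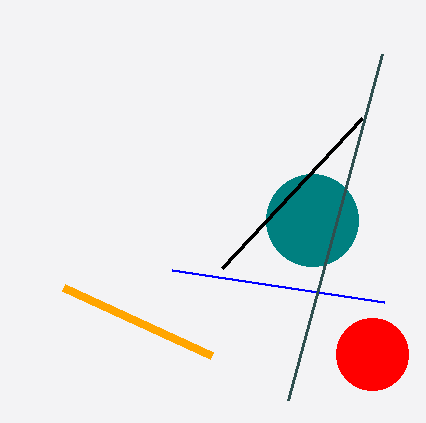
x_1 = 312
y_1 = 220
r_1 = 46
x0_2 = 172
y0_2 = 270
x_3 = 372
y_3 = 354
x1_4 = 222
y1_4 = 268
x0_5 = 212
y0_5 = 356
x1_6 = 288
y1_6 = 400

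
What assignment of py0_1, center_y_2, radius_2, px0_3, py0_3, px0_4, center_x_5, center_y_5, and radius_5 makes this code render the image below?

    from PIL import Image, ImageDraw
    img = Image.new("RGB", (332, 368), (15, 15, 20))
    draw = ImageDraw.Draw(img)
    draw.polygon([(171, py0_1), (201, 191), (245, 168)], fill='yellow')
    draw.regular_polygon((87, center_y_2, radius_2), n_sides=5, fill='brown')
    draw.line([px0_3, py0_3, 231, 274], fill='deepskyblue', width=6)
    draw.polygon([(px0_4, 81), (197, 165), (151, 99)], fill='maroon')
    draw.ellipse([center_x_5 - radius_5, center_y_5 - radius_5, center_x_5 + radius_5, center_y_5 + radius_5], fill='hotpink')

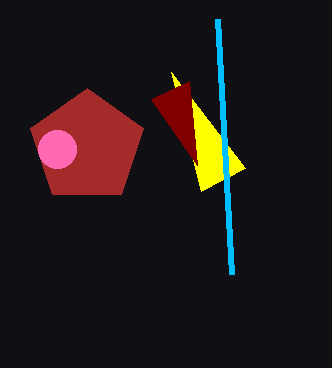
py0_1 = 72; center_y_2 = 147; radius_2 = 59; px0_3 = 217; py0_3 = 19; px0_4 = 189; center_x_5 = 57; center_y_5 = 149; radius_5 = 19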